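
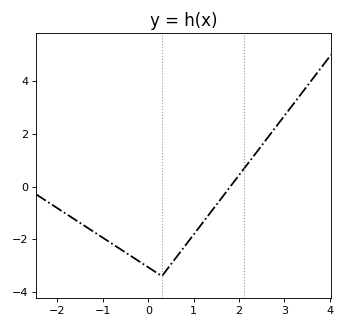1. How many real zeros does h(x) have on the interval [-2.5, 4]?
1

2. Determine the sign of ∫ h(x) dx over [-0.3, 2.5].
negative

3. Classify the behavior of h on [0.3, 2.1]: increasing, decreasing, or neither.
increasing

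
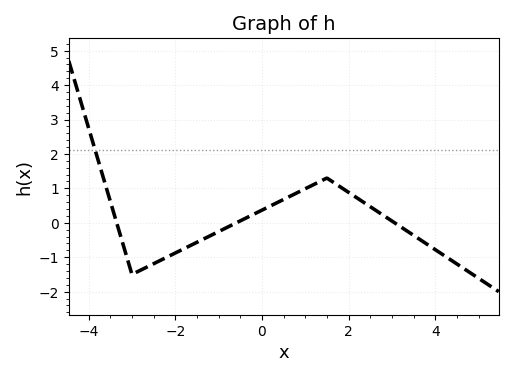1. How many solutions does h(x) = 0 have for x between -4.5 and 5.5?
3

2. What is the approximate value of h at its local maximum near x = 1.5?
1.3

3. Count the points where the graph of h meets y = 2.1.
1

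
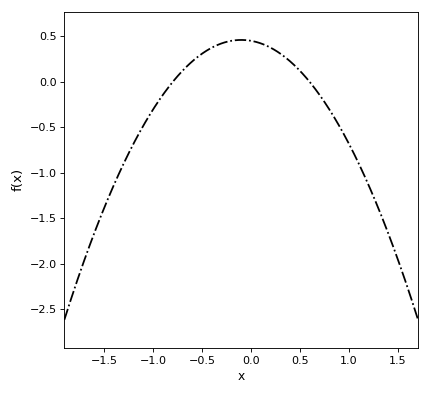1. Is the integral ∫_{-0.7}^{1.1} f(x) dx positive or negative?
positive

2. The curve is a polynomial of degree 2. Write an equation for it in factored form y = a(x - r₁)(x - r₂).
y = -0.94(x + 0.8)(x - 0.6)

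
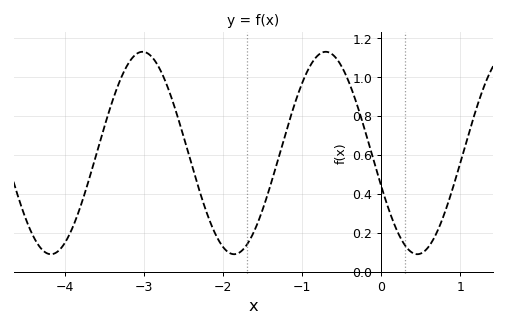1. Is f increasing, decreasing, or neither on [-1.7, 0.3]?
neither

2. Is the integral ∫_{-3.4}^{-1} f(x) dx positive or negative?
positive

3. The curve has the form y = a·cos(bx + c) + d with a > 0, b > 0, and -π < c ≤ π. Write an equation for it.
y = 0.52cos(2.71x + 1.9) + 0.61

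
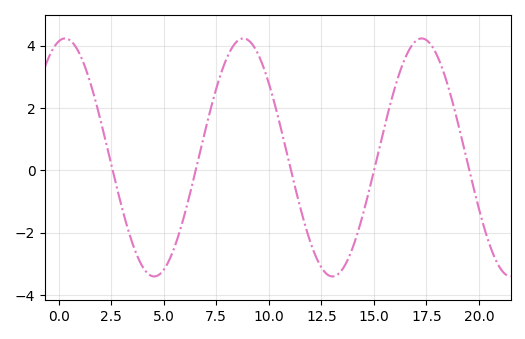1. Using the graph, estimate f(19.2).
0.978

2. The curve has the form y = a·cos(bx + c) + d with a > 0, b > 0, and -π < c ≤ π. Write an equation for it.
y = 3.82cos(0.74x - 0.22) + 0.41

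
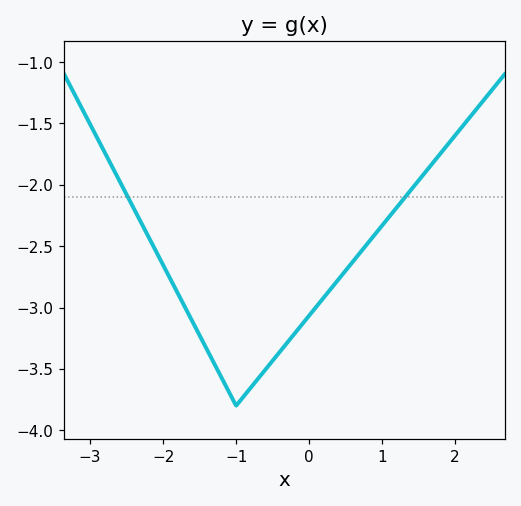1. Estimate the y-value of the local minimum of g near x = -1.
-3.8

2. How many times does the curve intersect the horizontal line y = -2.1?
2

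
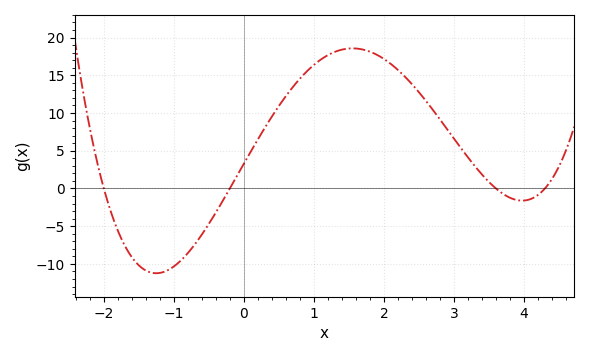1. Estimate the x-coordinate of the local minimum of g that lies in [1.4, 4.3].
3.98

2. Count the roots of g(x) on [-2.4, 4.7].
4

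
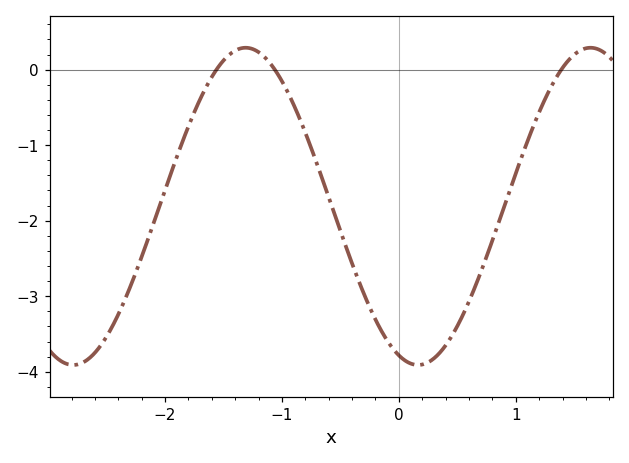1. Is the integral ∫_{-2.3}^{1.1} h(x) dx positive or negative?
negative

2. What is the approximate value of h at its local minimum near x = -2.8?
-3.91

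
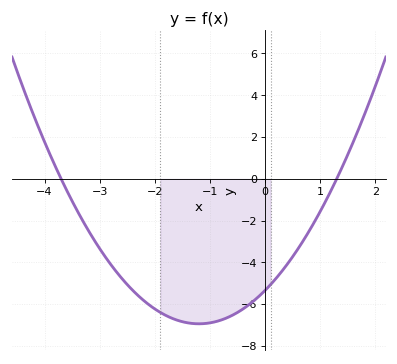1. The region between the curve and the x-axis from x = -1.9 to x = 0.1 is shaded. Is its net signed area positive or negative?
negative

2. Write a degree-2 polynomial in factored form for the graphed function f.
y = 1.11(x + 3.7)(x - 1.3)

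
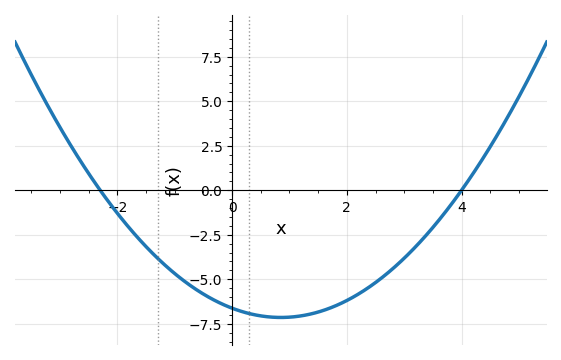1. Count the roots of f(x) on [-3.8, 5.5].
2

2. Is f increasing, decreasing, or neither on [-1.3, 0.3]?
decreasing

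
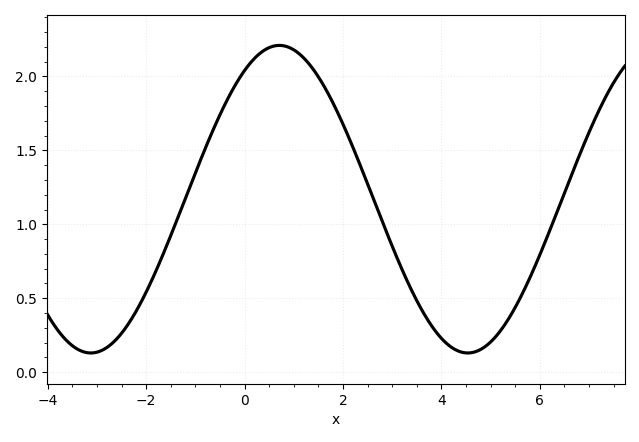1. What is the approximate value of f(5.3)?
0.327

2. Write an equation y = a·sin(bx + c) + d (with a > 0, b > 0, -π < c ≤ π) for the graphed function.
y = 1.04sin(0.82x + 0.992) + 1.17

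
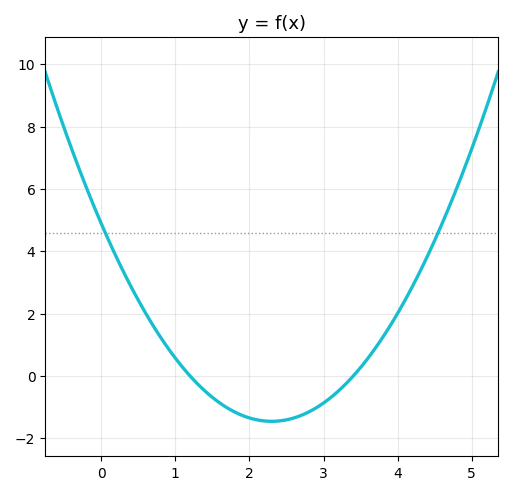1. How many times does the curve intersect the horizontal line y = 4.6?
2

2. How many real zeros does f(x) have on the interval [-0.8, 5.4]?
2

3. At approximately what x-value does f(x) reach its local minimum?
2.3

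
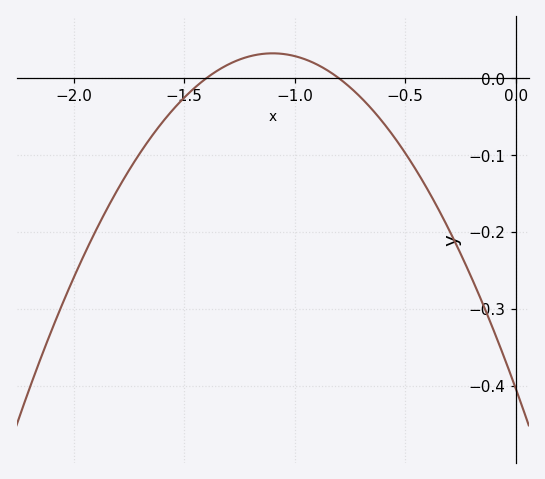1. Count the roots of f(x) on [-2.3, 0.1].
2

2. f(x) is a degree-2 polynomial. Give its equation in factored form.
y = -0.36(x + 1.4)(x + 0.8)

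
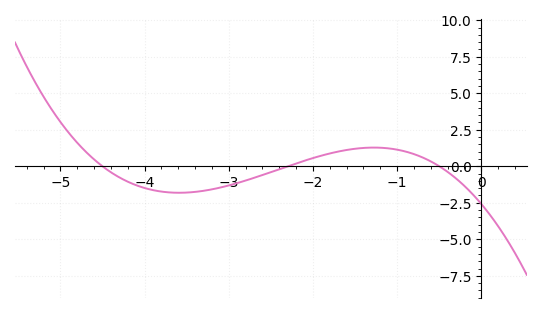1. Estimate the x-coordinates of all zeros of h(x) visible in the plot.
-4.5, -2.3, -0.5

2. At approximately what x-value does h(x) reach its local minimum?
-3.59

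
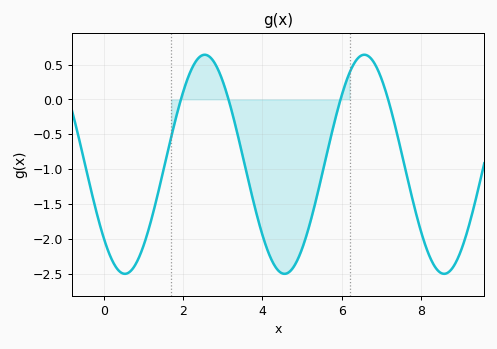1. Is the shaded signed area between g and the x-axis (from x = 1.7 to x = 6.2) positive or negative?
negative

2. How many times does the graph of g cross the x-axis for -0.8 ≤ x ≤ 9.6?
4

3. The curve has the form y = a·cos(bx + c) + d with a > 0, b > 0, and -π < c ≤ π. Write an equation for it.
y = 1.57cos(1.6x + 2.3) - 0.93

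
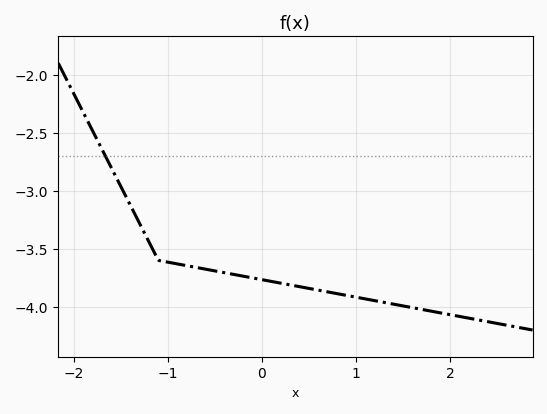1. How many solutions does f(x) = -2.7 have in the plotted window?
1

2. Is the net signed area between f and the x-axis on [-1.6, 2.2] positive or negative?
negative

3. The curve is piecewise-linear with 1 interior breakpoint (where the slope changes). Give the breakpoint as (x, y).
(-1.1, -3.6)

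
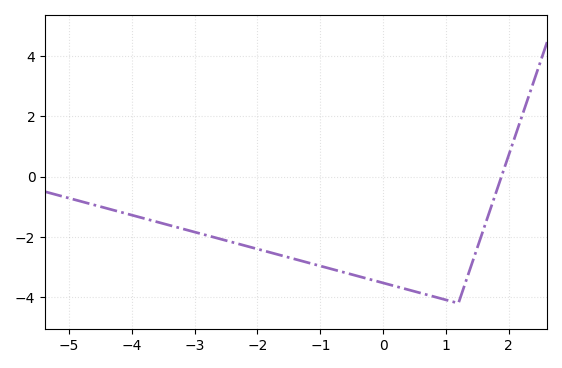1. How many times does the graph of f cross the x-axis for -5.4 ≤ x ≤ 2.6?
1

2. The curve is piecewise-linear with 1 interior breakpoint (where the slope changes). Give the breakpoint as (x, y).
(1.2, -4.2)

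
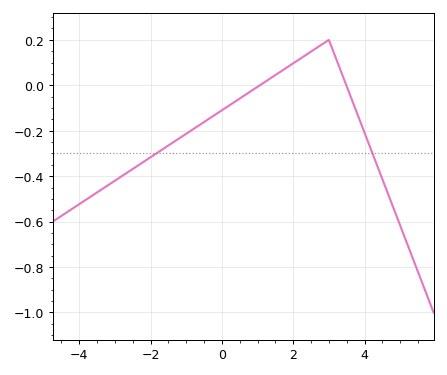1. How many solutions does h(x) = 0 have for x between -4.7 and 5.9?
2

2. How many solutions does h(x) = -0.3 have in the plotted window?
2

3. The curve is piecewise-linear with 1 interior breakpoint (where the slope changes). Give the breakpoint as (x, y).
(3, 0.2)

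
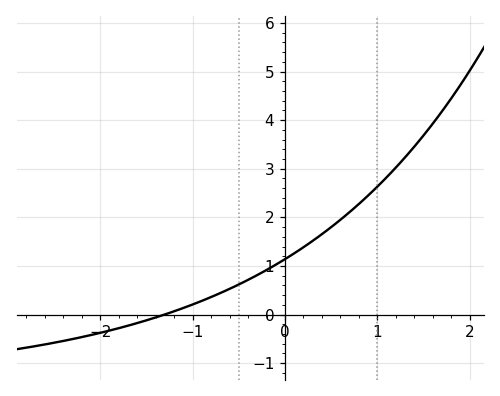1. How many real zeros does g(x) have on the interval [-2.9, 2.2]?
1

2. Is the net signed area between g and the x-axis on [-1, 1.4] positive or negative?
positive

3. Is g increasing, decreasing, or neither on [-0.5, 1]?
increasing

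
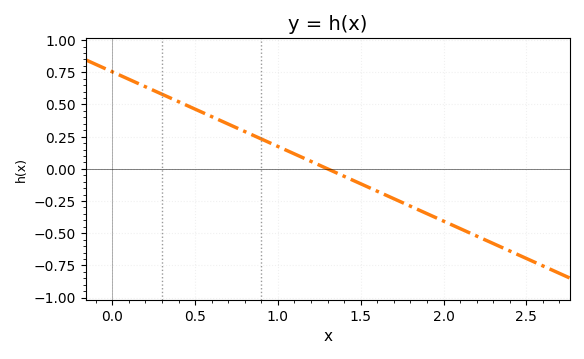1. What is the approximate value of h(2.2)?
-0.52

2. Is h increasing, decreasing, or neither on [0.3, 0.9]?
decreasing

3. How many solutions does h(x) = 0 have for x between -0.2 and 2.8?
1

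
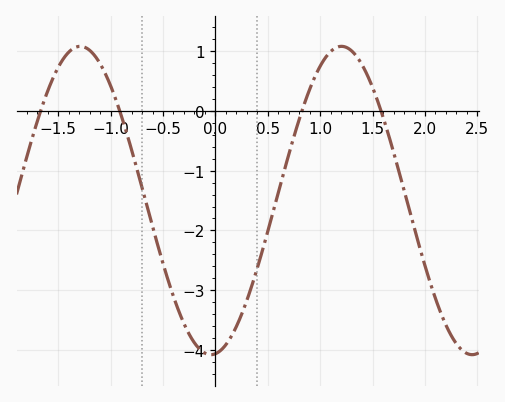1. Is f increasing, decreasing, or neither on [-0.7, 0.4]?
neither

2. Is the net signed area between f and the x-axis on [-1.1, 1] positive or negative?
negative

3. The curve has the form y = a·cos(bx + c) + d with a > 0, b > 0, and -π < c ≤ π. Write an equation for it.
y = 2.57cos(2.5x - 3) - 1.5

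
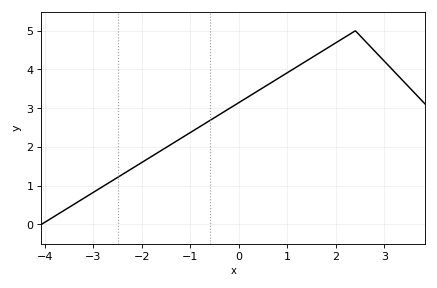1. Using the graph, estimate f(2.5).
4.87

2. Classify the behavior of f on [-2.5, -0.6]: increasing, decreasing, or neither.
increasing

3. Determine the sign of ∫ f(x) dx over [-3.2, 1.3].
positive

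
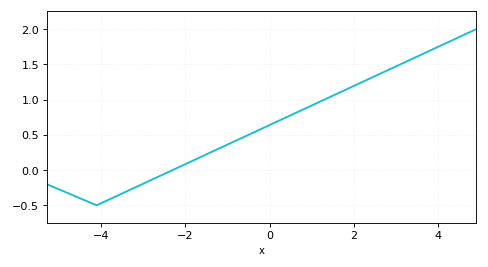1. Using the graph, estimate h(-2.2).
0.028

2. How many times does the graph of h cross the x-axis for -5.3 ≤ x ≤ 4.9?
1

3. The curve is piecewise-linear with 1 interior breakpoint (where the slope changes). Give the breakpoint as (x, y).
(-4.1, -0.5)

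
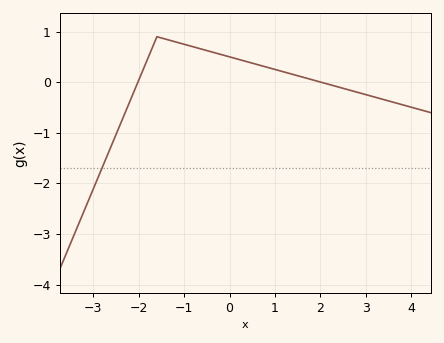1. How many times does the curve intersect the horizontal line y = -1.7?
1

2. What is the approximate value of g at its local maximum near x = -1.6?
0.9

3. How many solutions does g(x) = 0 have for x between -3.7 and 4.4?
2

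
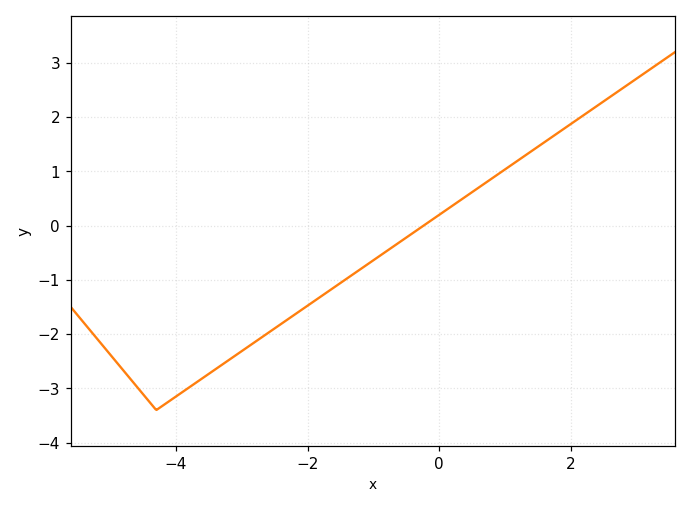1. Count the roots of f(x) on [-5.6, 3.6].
1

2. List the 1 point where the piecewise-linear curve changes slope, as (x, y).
(-4.3, -3.4)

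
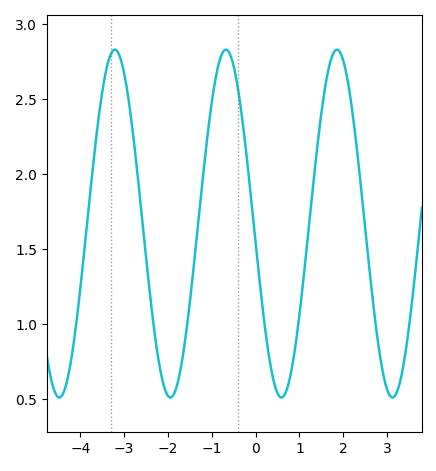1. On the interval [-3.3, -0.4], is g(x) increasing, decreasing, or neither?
neither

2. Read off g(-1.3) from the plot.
1.7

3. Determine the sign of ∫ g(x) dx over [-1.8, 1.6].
positive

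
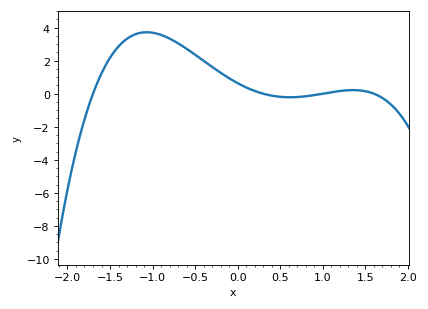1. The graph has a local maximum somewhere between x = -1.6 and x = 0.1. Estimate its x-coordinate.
-1.1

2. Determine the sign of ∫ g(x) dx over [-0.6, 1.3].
positive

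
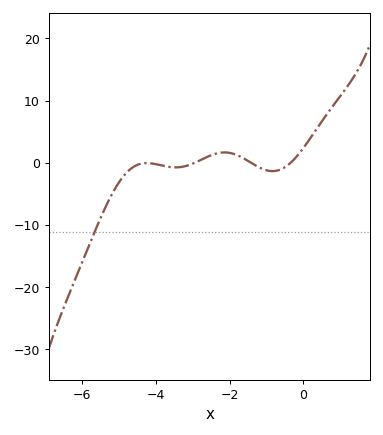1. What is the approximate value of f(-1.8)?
1.24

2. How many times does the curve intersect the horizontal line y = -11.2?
1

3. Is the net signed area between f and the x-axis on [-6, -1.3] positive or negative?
negative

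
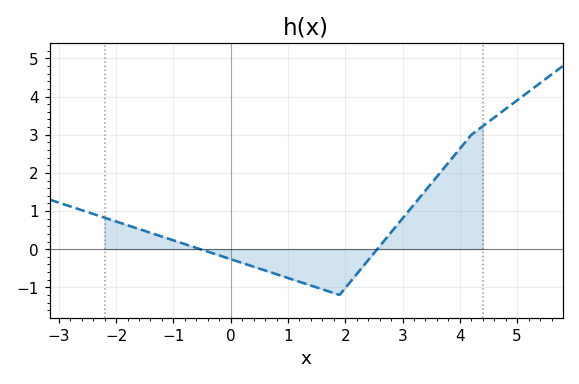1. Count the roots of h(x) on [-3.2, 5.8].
2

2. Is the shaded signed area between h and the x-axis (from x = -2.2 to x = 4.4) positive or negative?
positive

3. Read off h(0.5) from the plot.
-0.5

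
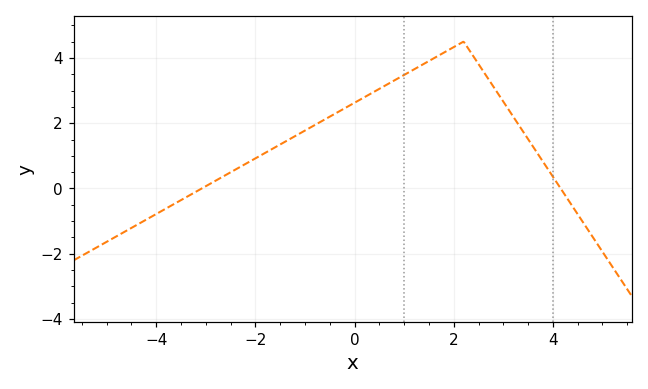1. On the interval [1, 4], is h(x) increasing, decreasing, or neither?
neither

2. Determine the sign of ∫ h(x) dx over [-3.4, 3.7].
positive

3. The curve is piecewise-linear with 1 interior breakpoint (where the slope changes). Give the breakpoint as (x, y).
(2.2, 4.5)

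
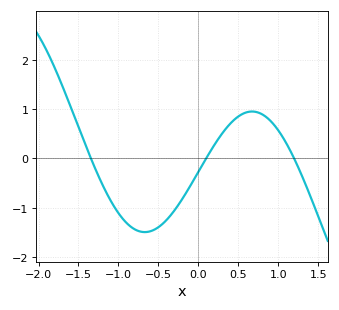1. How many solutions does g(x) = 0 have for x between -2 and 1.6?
3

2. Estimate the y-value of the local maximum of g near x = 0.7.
0.949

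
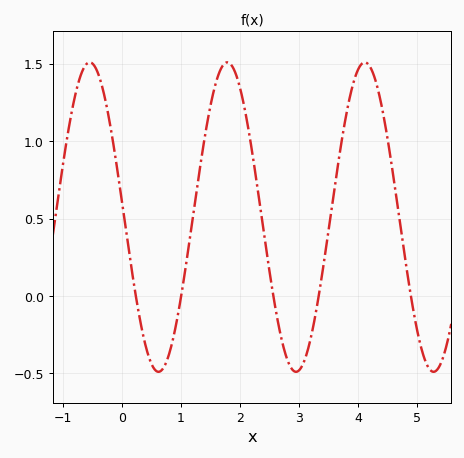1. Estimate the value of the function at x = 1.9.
1.45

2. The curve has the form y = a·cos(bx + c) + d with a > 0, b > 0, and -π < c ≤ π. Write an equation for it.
y = 1cos(2.7x + 1.5) + 0.51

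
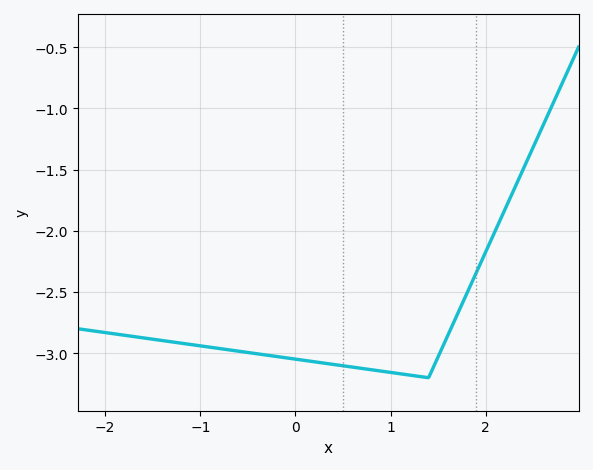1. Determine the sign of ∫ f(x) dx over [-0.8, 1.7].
negative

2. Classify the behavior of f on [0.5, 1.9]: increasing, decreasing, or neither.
neither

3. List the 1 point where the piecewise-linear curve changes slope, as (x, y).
(1.4, -3.2)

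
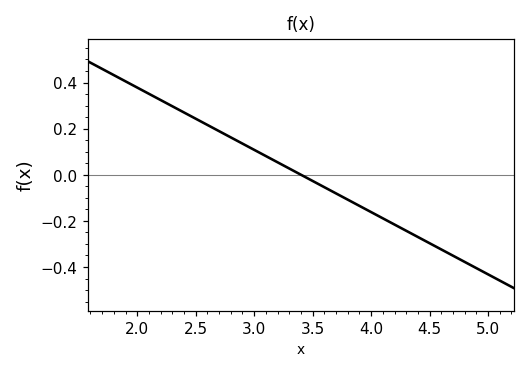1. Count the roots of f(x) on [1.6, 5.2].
1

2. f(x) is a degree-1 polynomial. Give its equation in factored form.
y = -0.27(x - 3.4)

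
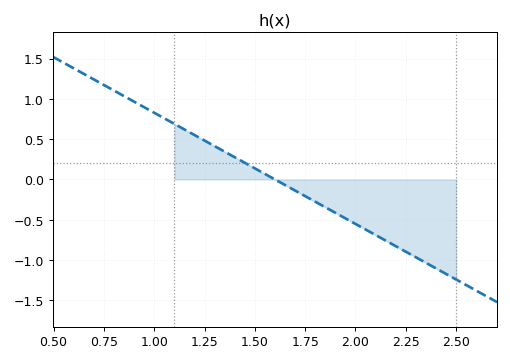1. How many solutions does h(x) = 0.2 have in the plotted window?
1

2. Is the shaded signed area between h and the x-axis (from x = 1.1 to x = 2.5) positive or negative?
negative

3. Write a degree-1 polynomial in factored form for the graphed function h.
y = -1.38(x - 1.6)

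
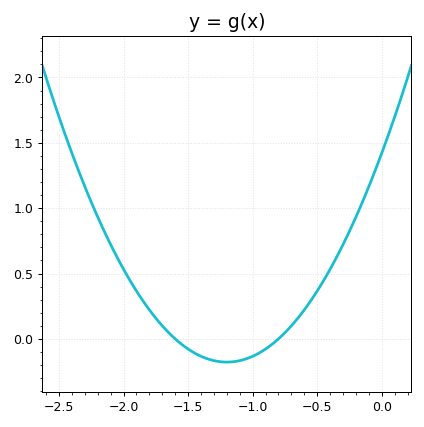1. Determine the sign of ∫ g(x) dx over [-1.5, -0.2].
positive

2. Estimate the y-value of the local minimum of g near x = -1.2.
-0.2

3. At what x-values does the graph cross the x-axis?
-1.6, -0.8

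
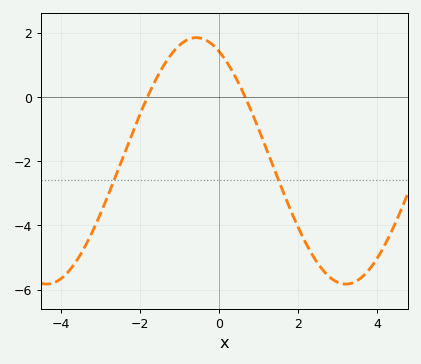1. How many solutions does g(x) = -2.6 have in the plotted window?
2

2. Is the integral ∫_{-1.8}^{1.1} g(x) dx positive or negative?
positive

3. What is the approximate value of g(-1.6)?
0.552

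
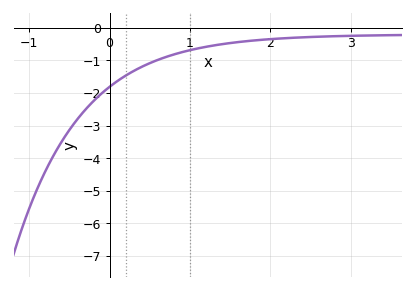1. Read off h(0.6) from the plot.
-0.984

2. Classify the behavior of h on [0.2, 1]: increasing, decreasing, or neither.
increasing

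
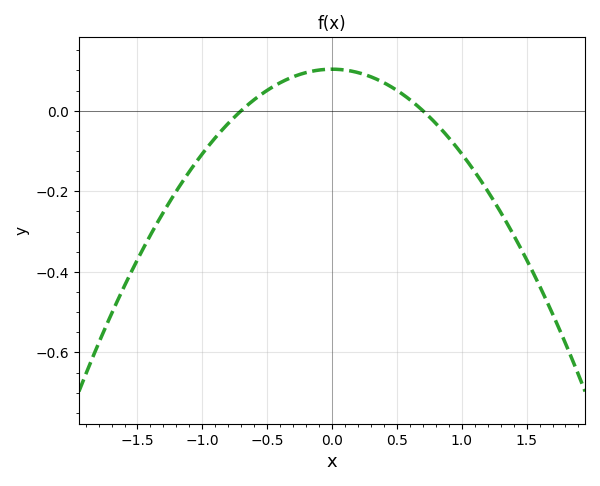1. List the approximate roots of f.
-0.7, 0.7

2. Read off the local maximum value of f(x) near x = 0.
0.1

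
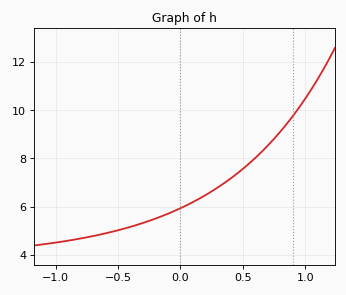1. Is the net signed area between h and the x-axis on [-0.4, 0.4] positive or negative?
positive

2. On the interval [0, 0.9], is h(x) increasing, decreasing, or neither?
increasing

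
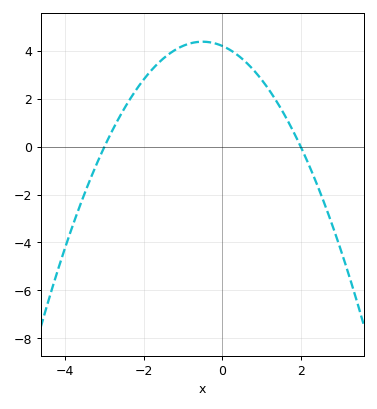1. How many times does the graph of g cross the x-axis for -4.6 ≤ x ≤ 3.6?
2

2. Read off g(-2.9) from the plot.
0.343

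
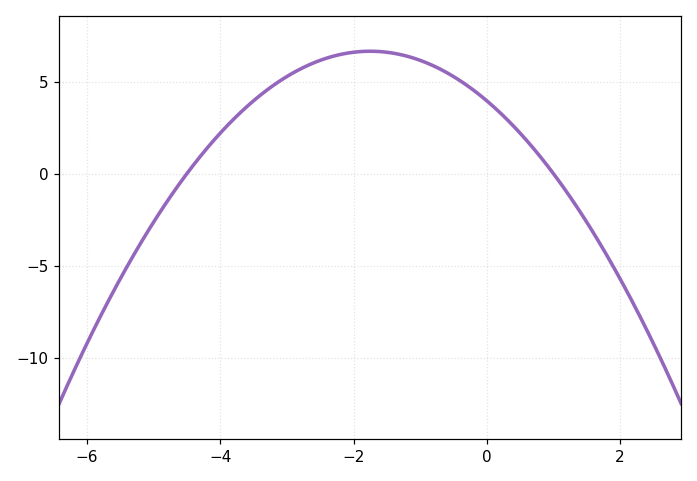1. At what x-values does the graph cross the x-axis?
-4.5, 1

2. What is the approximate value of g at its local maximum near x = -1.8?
6.66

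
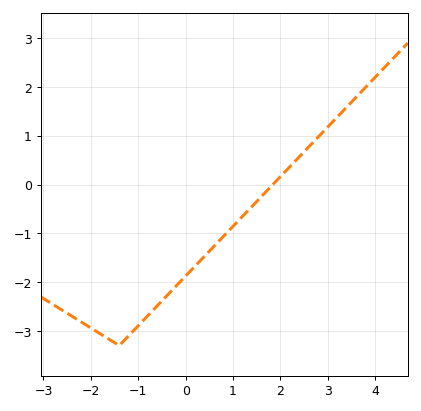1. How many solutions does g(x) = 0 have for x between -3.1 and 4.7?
1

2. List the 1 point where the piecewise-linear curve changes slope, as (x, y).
(-1.4, -3.3)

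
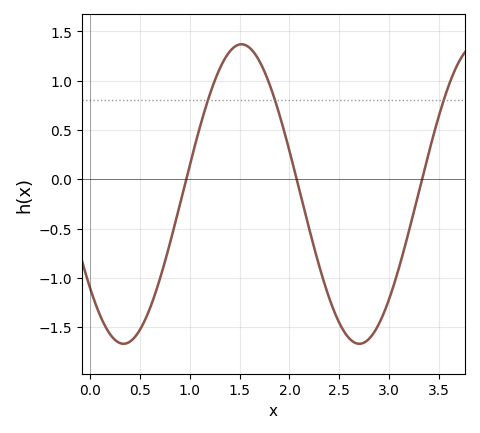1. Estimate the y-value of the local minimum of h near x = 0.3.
-1.65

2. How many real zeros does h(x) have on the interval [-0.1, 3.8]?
3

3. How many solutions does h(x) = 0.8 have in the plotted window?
3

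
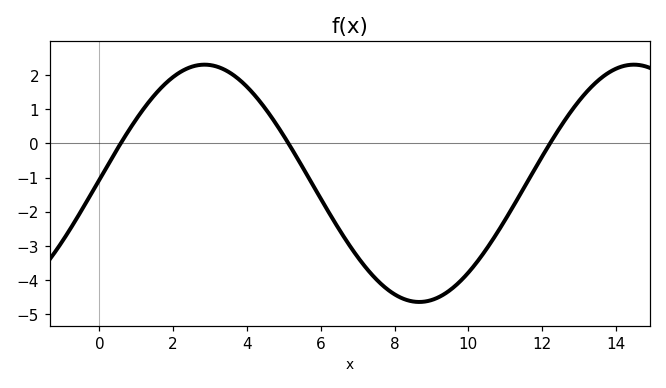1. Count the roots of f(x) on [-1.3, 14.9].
3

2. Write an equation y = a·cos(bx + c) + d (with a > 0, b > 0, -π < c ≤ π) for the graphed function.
y = 3.47cos(0.54x - 1.5) - 1.17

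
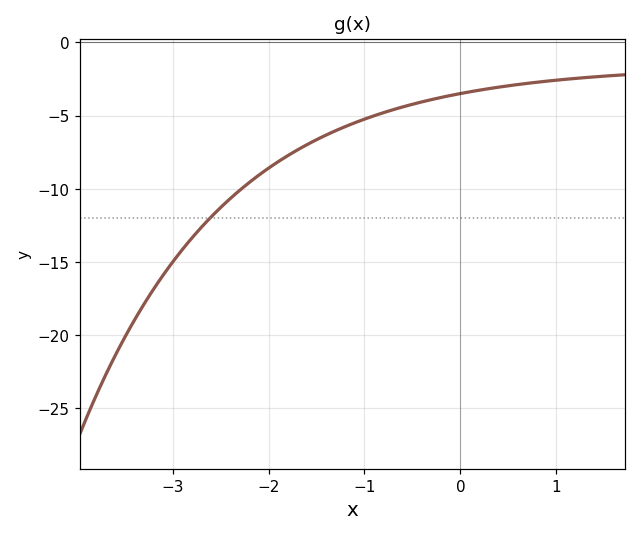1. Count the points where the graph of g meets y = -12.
1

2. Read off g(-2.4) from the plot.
-10.7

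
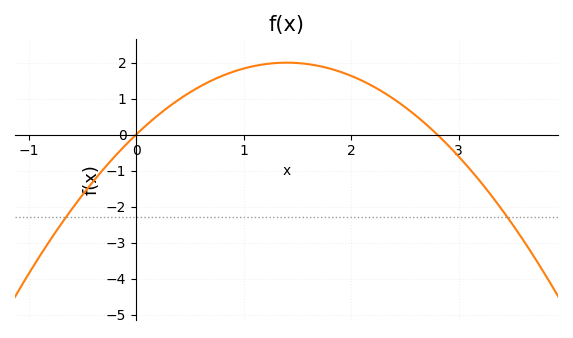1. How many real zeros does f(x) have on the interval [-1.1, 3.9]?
2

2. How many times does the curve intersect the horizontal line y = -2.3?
2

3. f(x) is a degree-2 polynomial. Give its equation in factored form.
y = -1.02(x - 0)(x - 2.8)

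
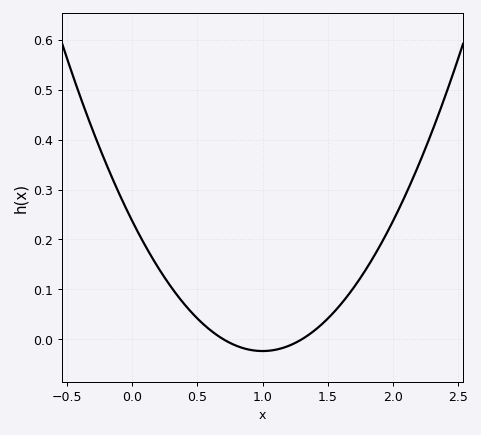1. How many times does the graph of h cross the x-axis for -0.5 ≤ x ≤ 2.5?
2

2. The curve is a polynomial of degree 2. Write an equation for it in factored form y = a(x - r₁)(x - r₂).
y = 0.26(x - 0.7)(x - 1.3)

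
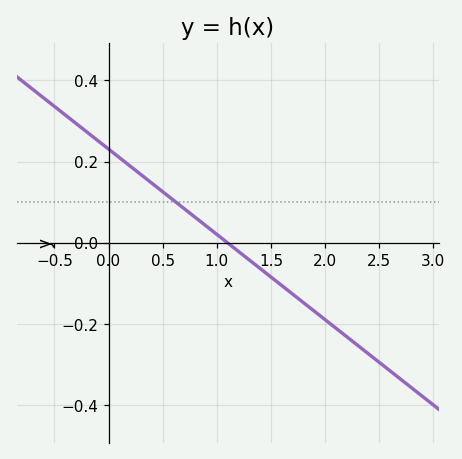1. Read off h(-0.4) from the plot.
0.315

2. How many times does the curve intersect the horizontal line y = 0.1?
1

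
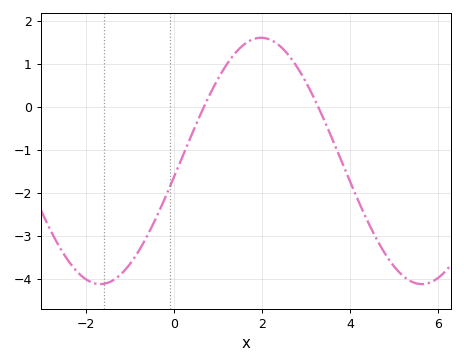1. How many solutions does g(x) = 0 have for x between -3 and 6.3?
2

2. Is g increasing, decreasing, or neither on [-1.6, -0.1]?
increasing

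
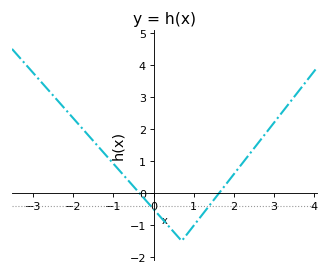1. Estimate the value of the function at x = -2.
2.33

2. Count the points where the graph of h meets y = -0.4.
2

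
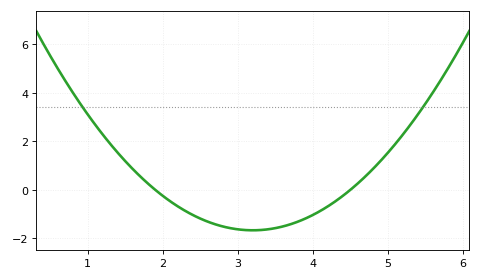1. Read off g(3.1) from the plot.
-1.6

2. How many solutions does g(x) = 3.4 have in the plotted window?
2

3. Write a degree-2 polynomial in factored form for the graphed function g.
y = 0.99(x - 1.9)(x - 4.5)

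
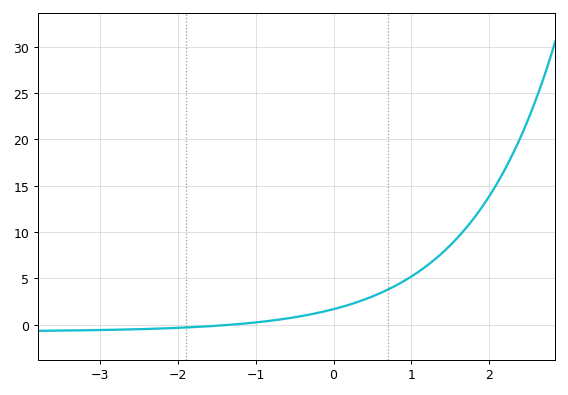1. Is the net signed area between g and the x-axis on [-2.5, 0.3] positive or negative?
positive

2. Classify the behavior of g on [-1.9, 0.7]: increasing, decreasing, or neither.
increasing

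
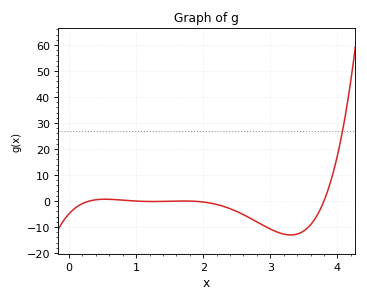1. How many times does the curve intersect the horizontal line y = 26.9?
1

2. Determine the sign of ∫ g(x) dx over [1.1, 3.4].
negative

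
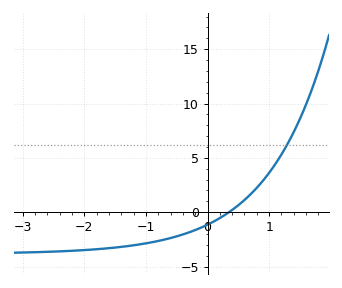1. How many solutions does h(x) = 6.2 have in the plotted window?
1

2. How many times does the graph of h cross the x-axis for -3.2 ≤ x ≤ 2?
1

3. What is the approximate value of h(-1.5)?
-3.26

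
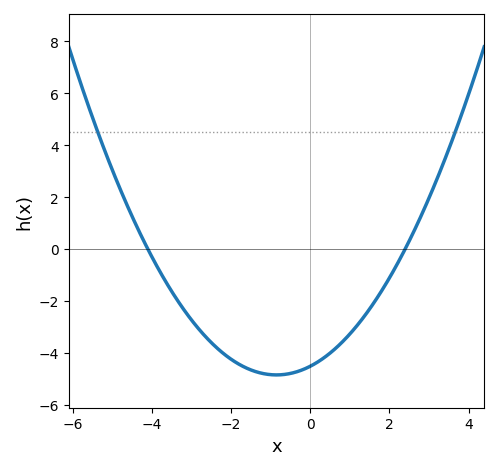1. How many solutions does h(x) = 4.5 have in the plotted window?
2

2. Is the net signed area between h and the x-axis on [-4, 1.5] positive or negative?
negative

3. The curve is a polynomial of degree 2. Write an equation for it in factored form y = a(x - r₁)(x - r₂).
y = 0.46(x + 4.1)(x - 2.4)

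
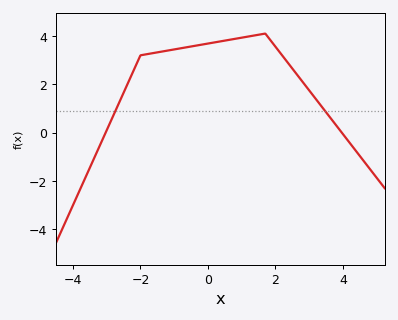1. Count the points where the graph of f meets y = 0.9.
2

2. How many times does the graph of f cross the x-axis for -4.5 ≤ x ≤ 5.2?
2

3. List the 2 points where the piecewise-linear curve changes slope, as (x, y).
(-2, 3.2); (1.7, 4.1)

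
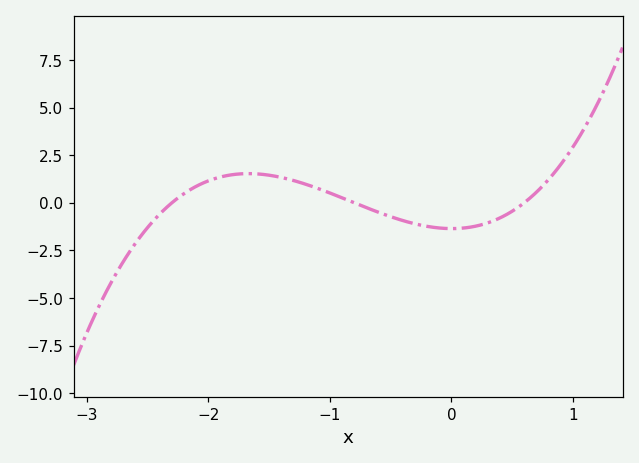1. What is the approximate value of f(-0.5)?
-0.731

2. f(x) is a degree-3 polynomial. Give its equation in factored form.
y = 1.23(x + 2.3)(x + 0.8)(x - 0.6)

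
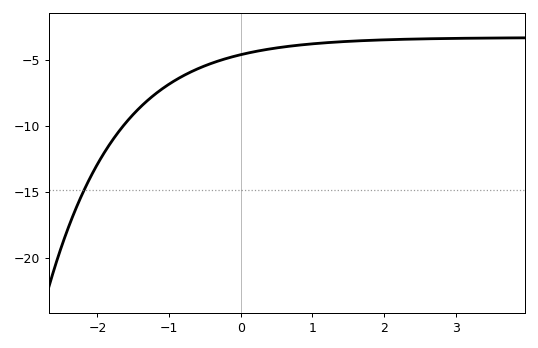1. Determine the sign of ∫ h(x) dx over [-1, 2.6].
negative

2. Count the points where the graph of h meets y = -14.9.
1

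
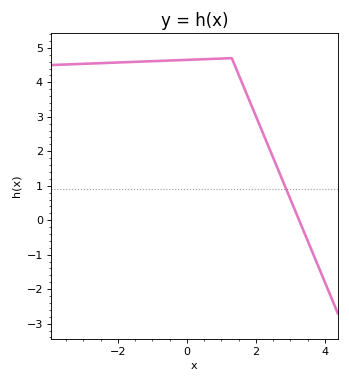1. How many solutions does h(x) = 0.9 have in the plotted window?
1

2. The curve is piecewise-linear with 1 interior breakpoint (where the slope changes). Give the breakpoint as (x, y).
(1.3, 4.7)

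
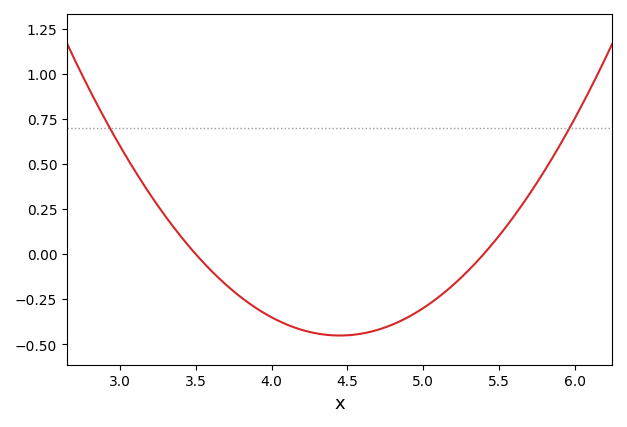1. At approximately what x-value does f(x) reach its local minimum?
4.45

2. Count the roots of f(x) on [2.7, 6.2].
2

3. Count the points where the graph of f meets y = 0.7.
2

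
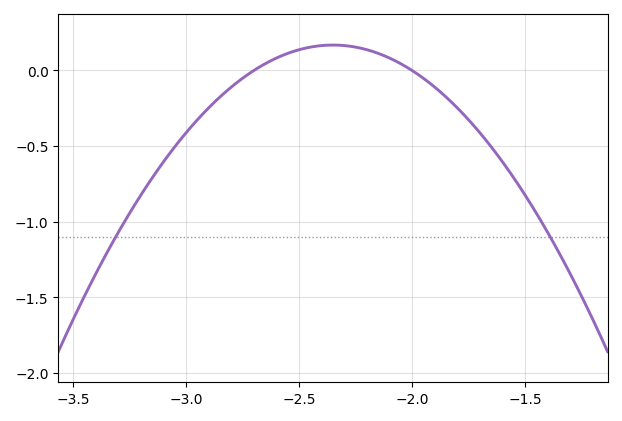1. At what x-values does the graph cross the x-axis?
-2.7, -2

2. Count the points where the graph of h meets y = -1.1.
2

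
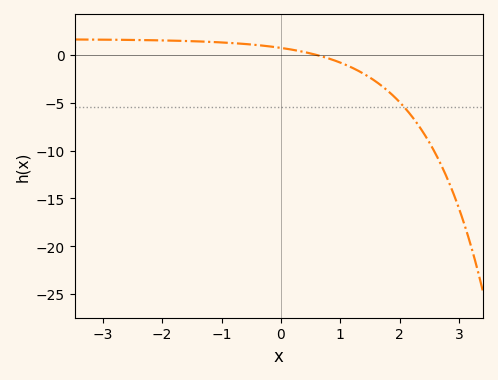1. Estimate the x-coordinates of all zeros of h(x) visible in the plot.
0.607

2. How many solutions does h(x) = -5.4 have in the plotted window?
1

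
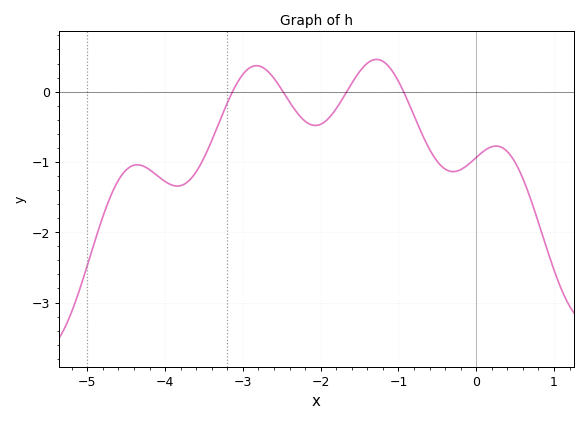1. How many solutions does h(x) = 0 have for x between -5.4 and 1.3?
4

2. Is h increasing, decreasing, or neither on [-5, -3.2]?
neither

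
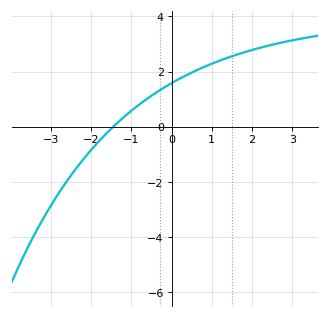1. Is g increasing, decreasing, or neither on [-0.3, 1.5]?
increasing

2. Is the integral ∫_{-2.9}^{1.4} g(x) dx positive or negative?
positive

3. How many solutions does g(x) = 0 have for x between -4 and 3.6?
1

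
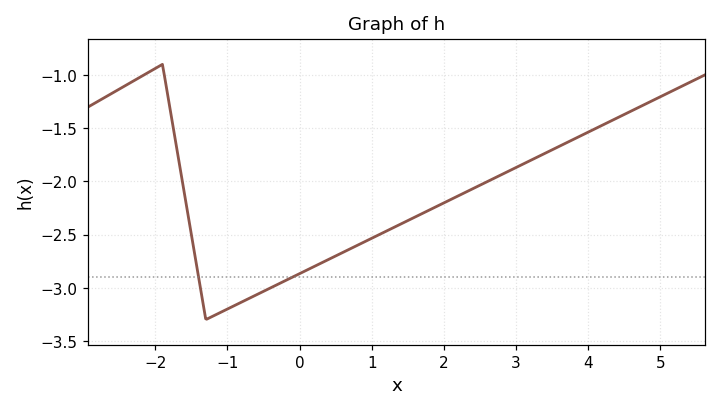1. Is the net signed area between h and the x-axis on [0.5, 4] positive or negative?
negative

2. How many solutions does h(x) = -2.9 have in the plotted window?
2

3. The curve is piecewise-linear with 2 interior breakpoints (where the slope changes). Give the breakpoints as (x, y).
(-1.9, -0.9); (-1.3, -3.3)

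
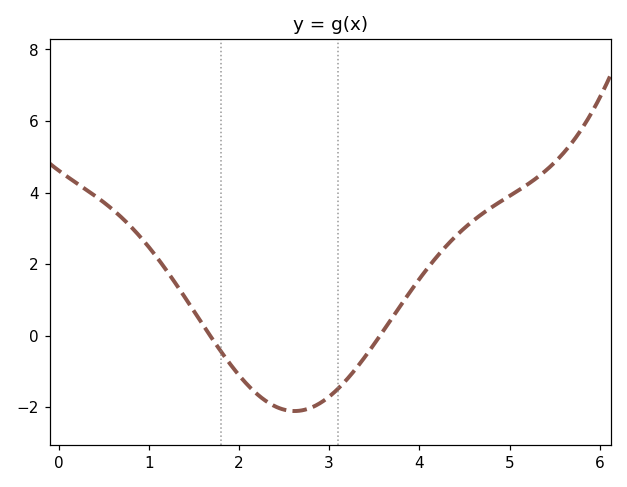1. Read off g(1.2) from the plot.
1.81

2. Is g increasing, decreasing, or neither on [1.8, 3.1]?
neither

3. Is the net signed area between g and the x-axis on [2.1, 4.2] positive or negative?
negative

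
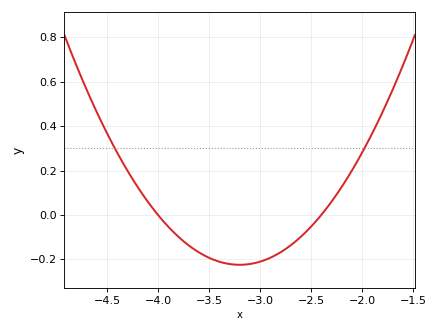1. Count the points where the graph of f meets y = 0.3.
2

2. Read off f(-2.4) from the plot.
0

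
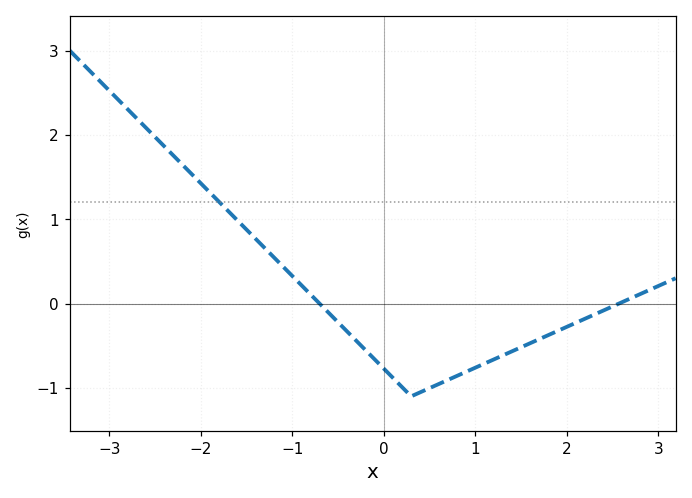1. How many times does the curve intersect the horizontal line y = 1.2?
1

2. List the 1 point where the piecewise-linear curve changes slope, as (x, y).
(0.3, -1.1)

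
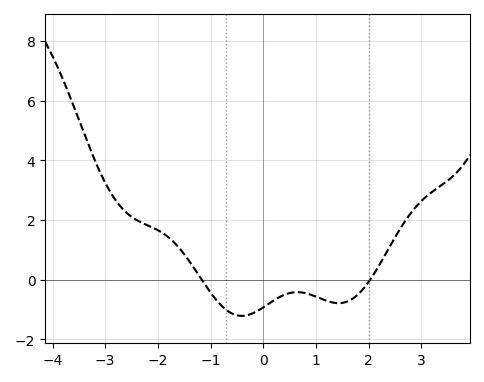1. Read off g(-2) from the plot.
1.66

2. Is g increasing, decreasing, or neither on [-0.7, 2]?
neither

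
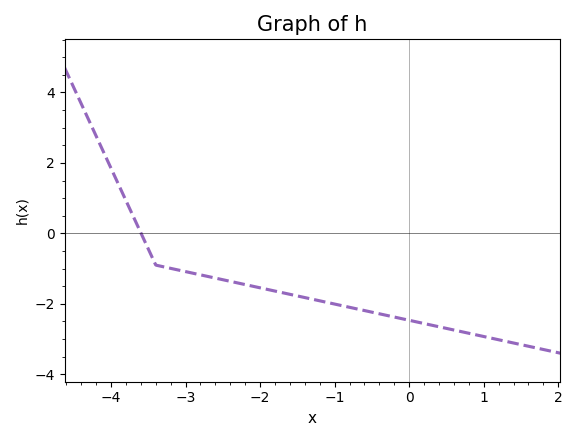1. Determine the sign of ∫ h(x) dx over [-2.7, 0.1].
negative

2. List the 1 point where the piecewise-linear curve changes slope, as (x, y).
(-3.4, -0.9)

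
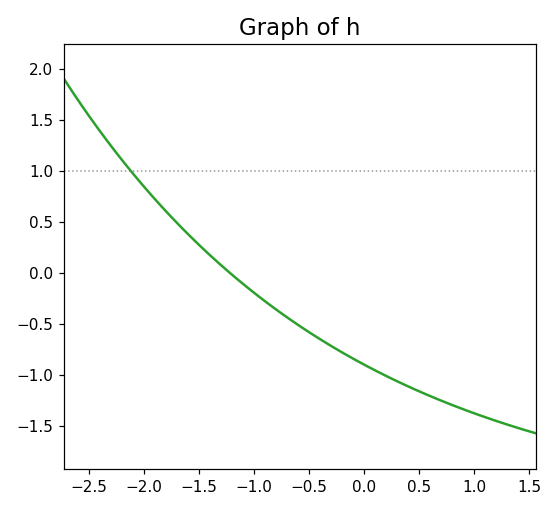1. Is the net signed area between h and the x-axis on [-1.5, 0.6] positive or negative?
negative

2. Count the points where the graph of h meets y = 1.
1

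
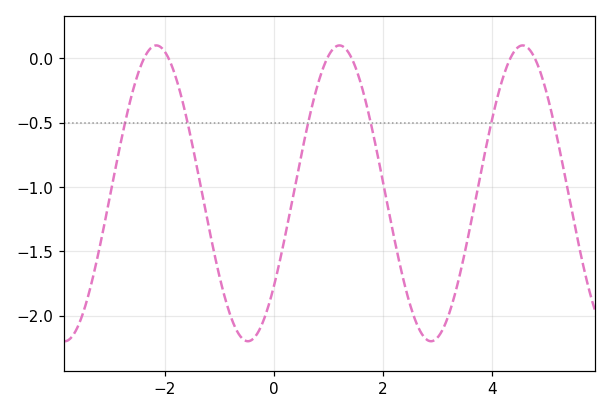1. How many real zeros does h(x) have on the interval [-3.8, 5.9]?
6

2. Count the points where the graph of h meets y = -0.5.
6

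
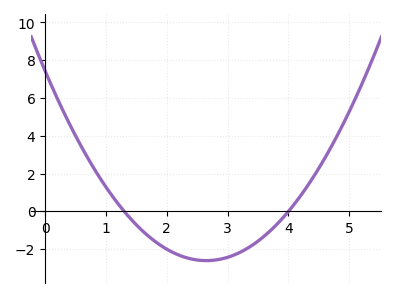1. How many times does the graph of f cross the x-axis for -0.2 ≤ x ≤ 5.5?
2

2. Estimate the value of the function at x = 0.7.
2.83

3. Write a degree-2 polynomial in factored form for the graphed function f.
y = 1.43(x - 1.3)(x - 4)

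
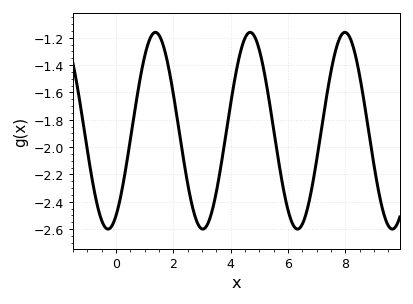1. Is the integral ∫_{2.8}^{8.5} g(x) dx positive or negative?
negative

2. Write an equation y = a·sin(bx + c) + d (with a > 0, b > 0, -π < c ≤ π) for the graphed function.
y = 0.72sin(1.9x - 1) - 1.88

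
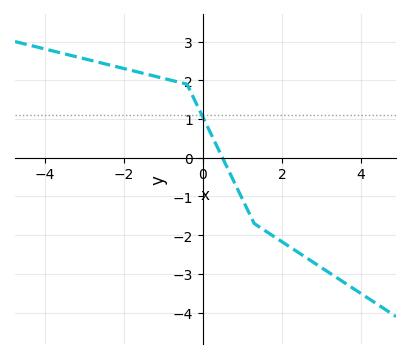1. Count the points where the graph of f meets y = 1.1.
1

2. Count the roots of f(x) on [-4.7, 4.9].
1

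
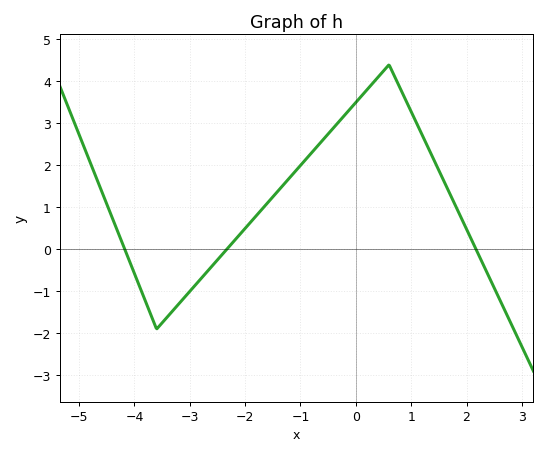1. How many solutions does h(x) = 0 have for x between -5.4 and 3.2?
3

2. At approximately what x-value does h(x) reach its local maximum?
0.6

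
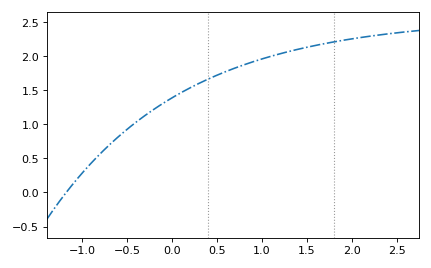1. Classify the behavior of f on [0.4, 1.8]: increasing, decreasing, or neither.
increasing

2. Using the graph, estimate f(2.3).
2.31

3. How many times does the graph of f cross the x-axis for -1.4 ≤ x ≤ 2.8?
1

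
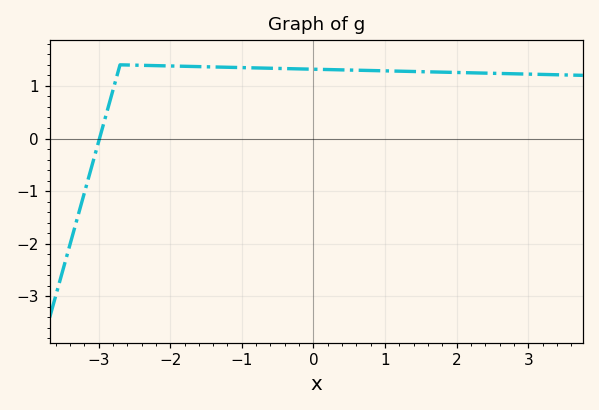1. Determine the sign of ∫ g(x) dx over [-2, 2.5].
positive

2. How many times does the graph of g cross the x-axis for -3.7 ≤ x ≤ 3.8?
1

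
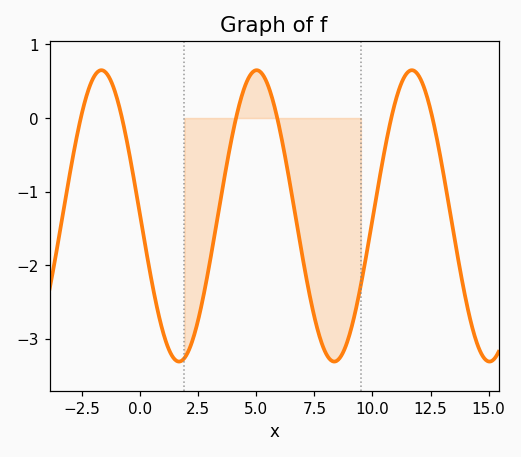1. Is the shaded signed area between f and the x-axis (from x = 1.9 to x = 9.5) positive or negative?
negative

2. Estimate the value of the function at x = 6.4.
-0.809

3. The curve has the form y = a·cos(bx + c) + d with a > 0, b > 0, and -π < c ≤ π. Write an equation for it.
y = 1.98cos(0.94x + 1.57) - 1.33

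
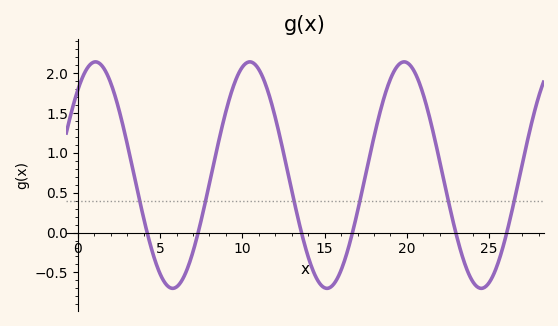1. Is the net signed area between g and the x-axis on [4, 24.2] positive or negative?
positive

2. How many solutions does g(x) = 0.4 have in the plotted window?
6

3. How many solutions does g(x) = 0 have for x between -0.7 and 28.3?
6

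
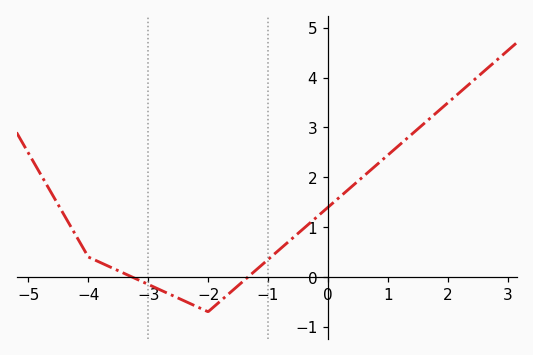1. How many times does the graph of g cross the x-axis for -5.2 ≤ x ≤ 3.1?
2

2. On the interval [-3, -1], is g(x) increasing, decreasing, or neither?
neither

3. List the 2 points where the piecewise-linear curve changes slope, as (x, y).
(-4, 0.4); (-2, -0.7)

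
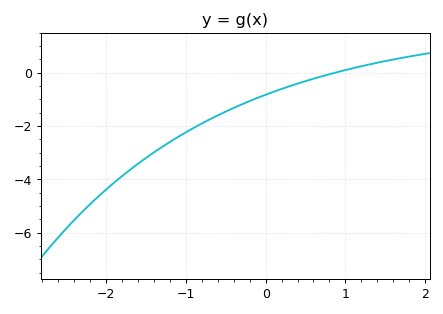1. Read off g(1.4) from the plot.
0.4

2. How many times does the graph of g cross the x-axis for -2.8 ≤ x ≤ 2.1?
1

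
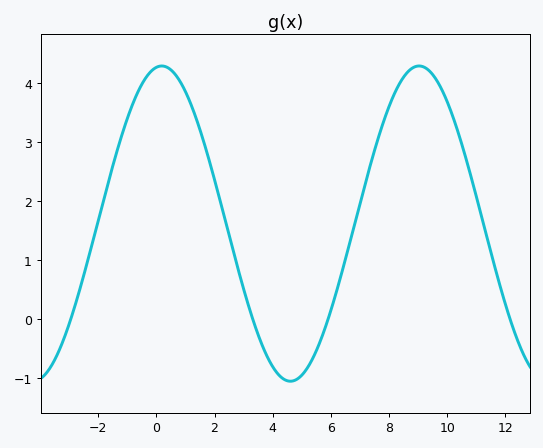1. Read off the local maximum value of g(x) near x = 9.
4.29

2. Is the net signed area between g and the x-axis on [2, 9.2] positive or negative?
positive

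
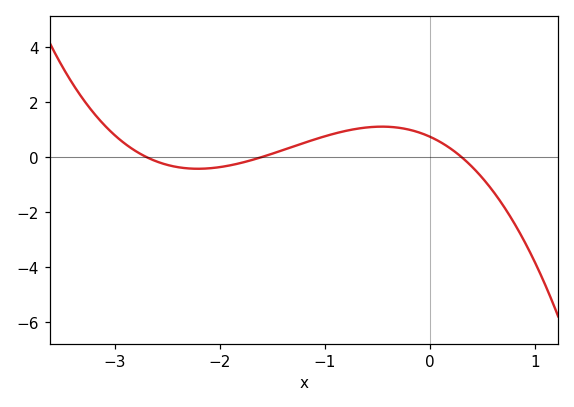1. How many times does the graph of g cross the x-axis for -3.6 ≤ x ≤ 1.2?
3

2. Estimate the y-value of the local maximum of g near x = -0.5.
1.11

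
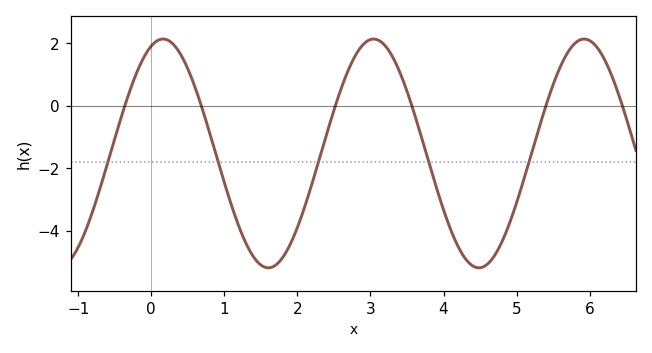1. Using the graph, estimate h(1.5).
-5.09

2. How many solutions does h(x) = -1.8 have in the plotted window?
5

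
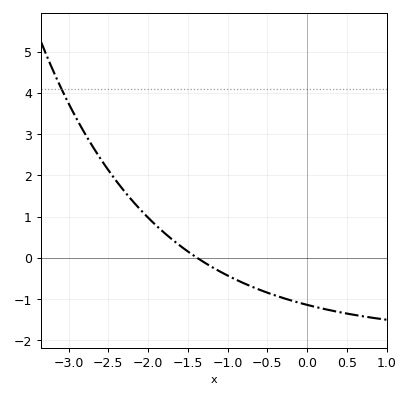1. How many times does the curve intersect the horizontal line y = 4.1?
1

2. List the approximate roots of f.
-1.38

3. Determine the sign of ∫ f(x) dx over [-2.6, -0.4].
positive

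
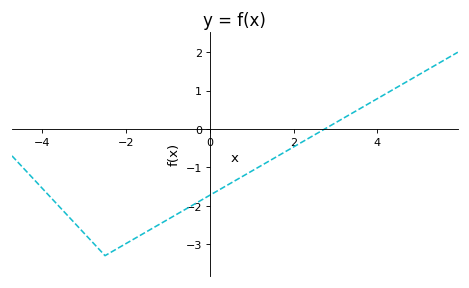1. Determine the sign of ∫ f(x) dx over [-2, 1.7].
negative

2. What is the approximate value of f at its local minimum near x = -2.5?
-3.3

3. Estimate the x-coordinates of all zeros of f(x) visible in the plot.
2.74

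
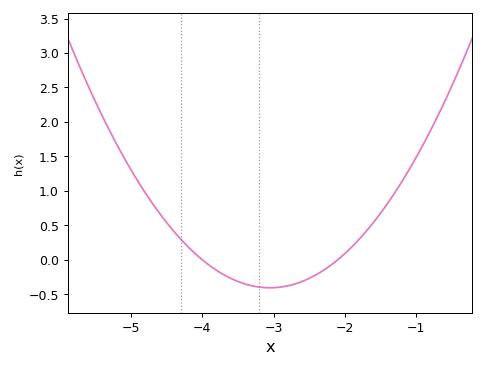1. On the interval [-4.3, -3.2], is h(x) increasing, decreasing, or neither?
decreasing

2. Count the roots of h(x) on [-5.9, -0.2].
2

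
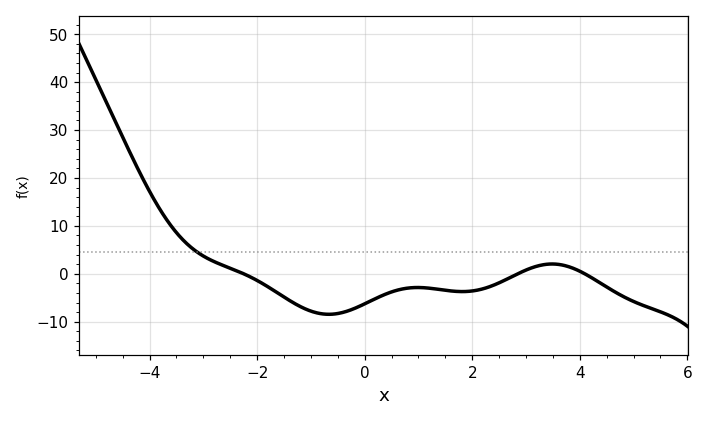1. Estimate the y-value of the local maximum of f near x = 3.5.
2.05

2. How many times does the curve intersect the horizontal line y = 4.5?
1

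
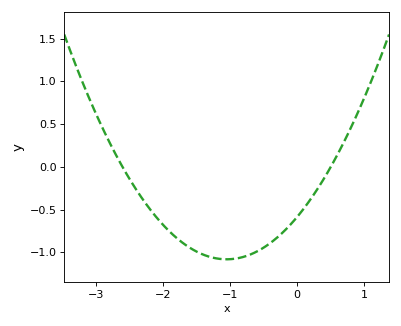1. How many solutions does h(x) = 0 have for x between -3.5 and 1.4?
2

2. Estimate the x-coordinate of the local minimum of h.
-1.1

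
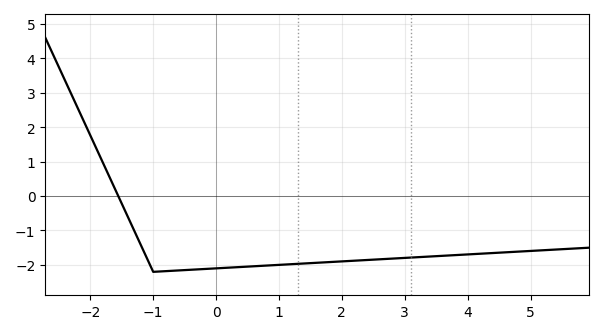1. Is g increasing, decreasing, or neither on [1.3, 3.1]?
increasing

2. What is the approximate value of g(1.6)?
-1.9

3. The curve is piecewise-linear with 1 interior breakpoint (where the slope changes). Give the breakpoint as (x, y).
(-1, -2.2)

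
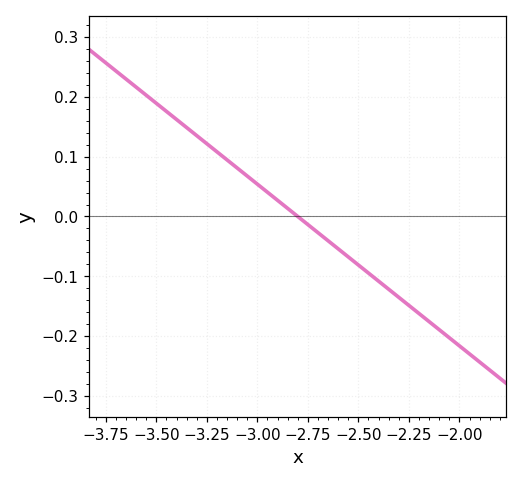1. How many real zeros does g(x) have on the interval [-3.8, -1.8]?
1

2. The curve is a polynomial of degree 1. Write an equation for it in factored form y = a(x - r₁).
y = -0.27(x + 2.8)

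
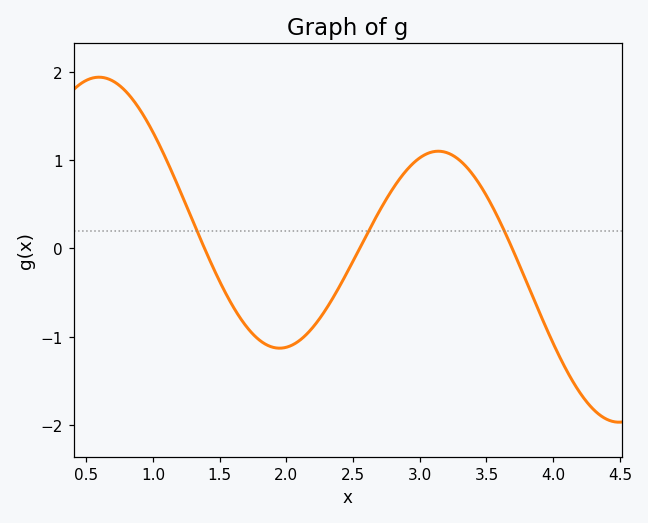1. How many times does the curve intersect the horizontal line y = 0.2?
3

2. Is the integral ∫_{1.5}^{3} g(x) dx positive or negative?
negative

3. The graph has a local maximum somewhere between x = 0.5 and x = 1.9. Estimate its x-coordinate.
0.6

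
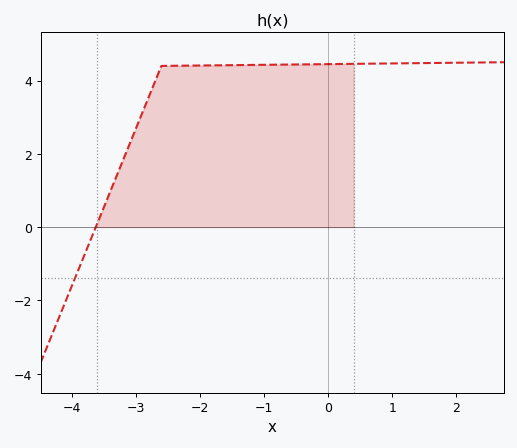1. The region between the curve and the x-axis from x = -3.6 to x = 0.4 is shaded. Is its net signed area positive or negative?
positive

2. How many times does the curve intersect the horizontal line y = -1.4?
1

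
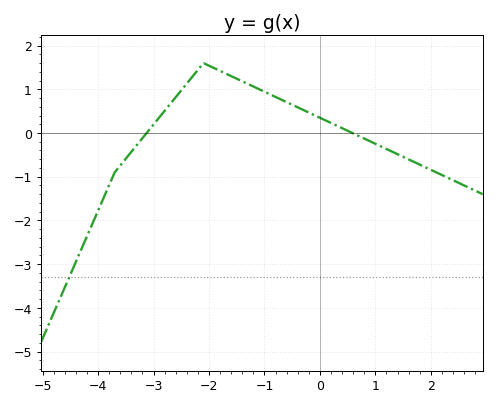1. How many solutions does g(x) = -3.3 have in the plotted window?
1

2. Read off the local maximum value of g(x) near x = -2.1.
1.6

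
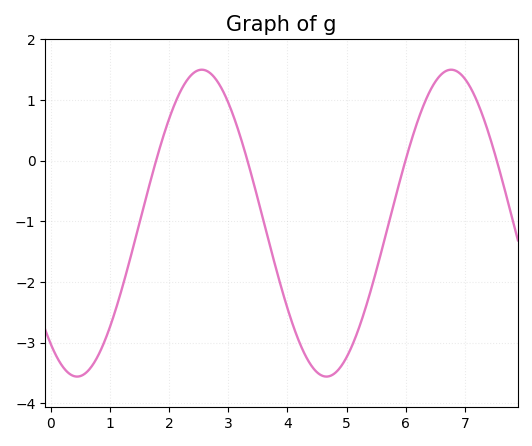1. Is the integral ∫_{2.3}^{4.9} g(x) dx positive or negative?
negative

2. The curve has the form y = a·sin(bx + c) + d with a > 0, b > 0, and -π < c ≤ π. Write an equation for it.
y = 2.53sin(1.5x - 2.2) - 1.03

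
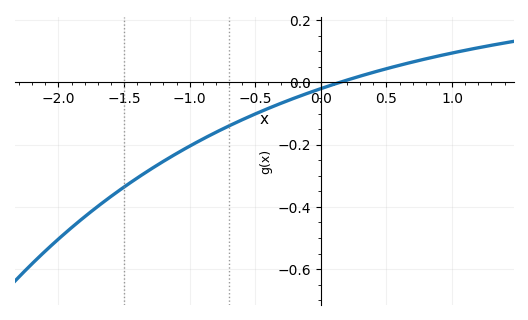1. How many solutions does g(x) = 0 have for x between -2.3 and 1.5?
1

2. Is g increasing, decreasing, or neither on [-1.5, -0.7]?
increasing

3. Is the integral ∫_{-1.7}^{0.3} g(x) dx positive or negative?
negative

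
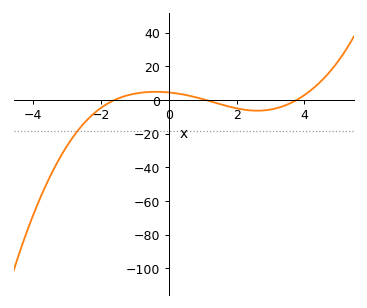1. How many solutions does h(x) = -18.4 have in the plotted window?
1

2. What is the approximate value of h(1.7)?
-3.54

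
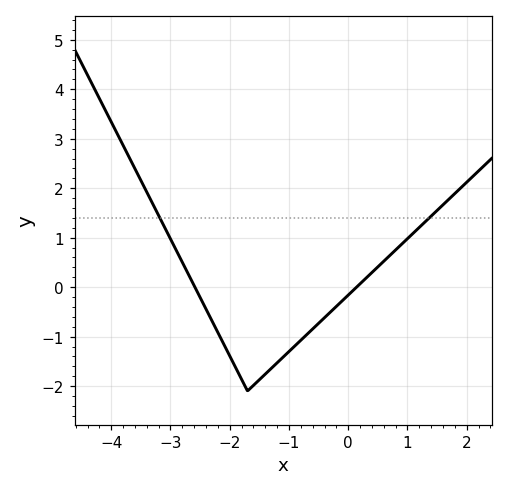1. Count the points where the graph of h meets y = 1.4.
2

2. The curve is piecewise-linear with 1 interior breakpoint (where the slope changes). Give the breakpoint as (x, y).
(-1.7, -2.1)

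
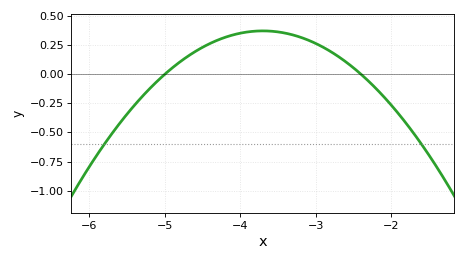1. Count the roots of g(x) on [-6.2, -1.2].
2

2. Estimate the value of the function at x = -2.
-0.264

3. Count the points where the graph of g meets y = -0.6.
2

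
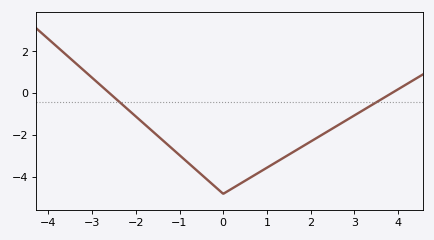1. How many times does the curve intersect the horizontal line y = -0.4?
2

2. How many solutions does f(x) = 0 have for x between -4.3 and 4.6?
2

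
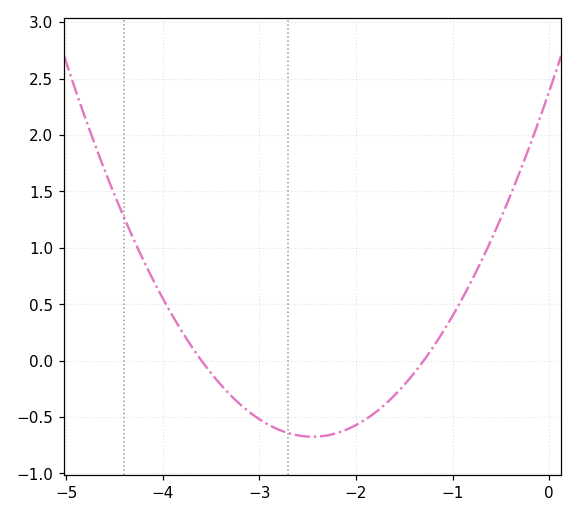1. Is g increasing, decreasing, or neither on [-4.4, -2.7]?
decreasing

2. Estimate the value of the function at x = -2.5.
-0.673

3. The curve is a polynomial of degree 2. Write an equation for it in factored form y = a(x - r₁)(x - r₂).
y = 0.51(x + 3.6)(x + 1.3)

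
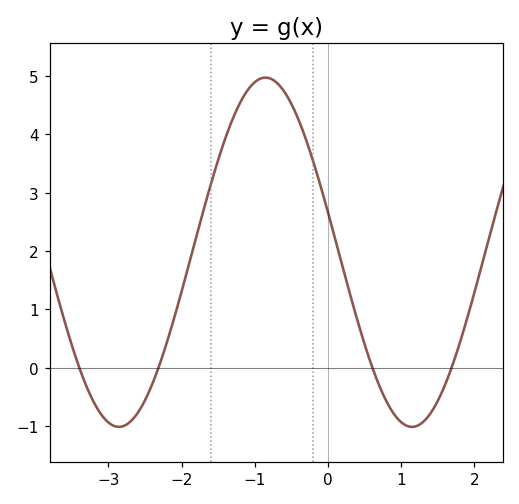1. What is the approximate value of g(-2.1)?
0.856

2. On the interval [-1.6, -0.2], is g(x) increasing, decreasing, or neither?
neither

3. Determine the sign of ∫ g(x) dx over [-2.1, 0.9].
positive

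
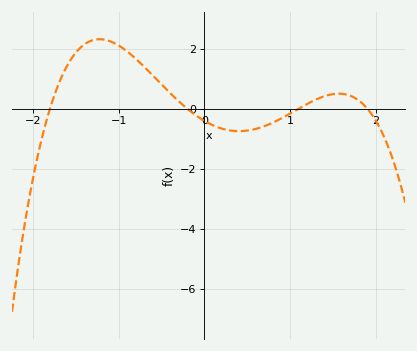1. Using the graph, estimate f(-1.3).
2.2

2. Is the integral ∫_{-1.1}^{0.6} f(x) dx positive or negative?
positive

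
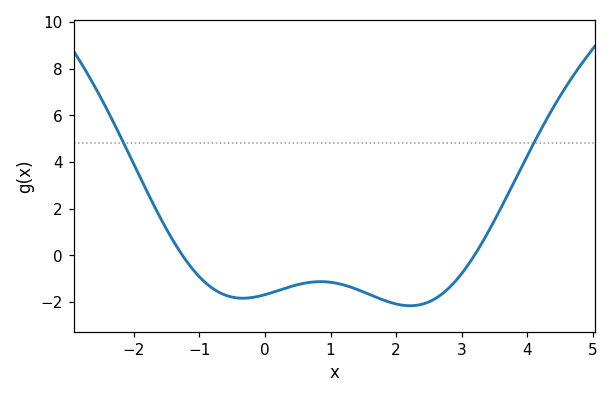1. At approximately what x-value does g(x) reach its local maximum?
0.8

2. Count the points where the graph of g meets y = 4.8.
2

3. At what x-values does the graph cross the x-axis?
-1.2, 3.2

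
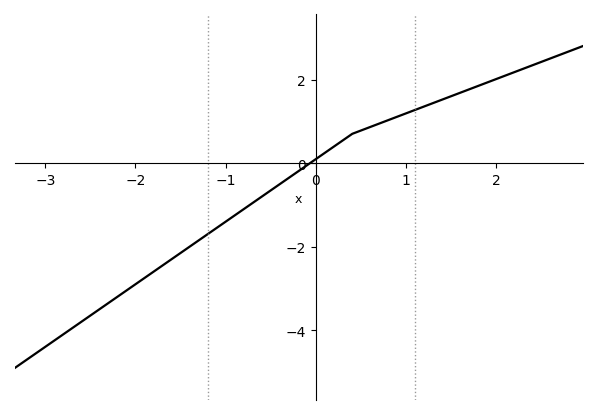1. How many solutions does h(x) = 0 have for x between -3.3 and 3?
1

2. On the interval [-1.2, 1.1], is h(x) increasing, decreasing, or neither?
increasing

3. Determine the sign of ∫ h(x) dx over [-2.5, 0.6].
negative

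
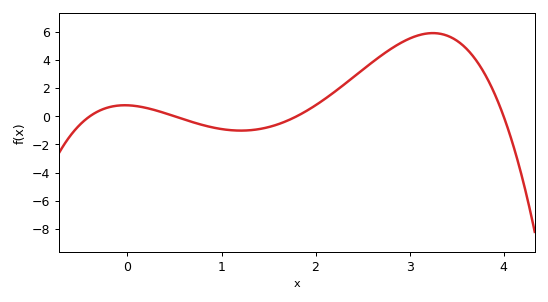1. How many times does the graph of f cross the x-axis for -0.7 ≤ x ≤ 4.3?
4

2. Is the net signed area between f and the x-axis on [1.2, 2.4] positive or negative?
positive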